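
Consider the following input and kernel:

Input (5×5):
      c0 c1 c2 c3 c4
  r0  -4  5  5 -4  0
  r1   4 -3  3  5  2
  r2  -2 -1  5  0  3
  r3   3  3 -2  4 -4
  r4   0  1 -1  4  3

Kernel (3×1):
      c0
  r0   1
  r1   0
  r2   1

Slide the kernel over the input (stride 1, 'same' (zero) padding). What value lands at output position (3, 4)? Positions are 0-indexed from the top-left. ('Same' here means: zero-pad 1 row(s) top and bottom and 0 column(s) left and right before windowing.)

The receptive field on the zero-padded input at this output position is [3 / -4 / 3]. Elementwise product with the kernel and sum: 3·1 + 3·1.

6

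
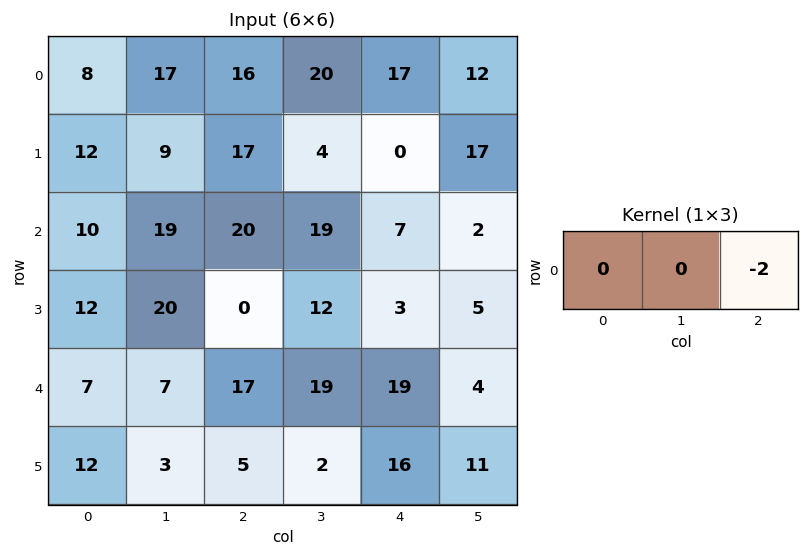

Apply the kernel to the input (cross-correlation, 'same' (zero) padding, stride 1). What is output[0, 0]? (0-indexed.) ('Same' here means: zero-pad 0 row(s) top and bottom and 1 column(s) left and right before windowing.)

The receptive field on the zero-padded input at this output position is [0 8 17]. Elementwise product with the kernel and sum: 17·-2.

-34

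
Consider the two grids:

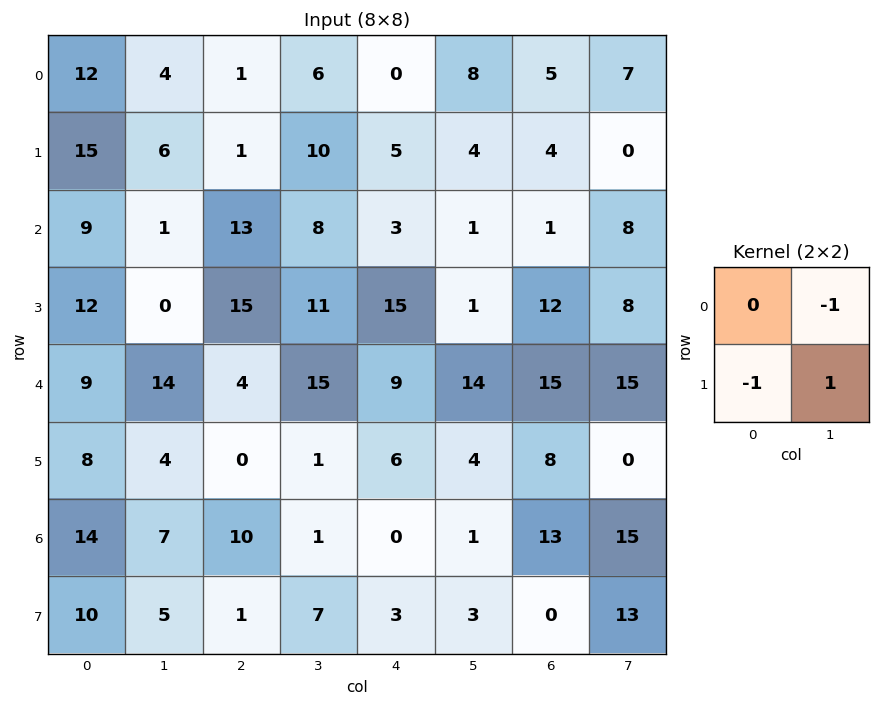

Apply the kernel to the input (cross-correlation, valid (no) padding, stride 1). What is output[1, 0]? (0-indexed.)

The receptive field on the input at this output position is [15 6 / 9 1]. Elementwise product with the kernel and sum: 6·-1 + 9·-1 + 1·1.

-14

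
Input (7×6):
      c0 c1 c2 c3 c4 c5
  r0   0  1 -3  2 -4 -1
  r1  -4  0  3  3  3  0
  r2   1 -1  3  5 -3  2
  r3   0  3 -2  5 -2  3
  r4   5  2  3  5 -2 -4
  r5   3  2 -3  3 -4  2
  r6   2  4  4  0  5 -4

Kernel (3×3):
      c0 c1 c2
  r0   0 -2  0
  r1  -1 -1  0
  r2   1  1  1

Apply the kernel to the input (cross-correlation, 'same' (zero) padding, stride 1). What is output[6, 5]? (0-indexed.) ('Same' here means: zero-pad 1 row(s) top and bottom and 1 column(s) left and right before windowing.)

-5

The receptive field on the zero-padded input at this output position is [-4 2 0 / 5 -4 0 / 0 0 0]. Elementwise product with the kernel and sum: 2·-2 + 5·-1 + -4·-1 + 0·1 + 0·1 + 0·1.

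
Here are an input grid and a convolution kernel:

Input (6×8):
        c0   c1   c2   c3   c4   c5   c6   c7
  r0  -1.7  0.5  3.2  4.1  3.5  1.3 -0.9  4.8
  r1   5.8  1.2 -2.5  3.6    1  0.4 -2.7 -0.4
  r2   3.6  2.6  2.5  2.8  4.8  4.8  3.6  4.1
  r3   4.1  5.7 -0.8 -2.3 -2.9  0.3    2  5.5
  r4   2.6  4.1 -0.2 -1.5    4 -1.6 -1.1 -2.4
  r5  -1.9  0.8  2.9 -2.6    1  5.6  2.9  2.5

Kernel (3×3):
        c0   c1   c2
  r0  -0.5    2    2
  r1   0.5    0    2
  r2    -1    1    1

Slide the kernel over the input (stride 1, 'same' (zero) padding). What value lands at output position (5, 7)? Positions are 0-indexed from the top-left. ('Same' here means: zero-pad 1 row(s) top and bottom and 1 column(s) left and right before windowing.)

The receptive field on the zero-padded input at this output position is [-1.1 -2.4 0 / 2.9 2.5 0 / 0 0 0]. Elementwise product with the kernel and sum: -1.1·-0.5 + -2.4·2 + 0·2 + 2.9·0.5 + 0·2 + 0·-1 + 0·1 + 0·1.

-2.8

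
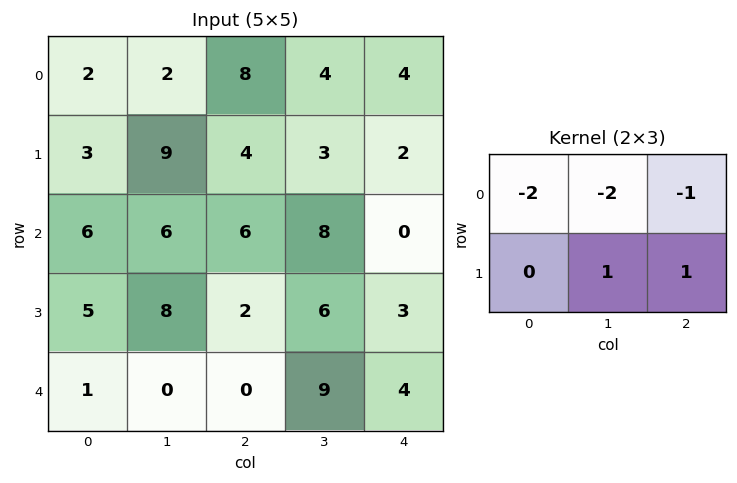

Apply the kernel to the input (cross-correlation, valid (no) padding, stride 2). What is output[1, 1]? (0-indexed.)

-19

The receptive field on the input at this output position is [6 8 0 / 2 6 3]. Elementwise product with the kernel and sum: 6·-2 + 8·-2 + 0·-1 + 6·1 + 3·1.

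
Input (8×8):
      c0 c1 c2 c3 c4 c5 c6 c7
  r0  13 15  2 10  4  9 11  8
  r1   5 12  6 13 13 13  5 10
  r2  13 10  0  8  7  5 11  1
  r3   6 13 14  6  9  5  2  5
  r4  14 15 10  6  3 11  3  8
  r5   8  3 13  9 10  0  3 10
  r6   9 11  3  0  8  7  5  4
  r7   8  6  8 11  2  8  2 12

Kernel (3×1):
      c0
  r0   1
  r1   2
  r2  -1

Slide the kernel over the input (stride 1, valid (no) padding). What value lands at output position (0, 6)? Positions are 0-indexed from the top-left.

10

The receptive field on the input at this output position is [11 / 5 / 11]. Elementwise product with the kernel and sum: 11·1 + 5·2 + 11·-1.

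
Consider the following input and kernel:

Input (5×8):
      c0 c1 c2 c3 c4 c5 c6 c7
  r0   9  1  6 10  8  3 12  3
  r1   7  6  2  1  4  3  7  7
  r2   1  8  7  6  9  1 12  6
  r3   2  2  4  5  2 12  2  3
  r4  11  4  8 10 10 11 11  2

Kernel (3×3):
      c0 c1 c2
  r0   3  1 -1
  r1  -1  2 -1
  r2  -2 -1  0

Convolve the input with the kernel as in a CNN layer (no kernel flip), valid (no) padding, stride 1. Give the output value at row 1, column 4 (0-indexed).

-27

The receptive field on the input at this output position is [4 3 7 / 9 1 12 / 2 12 2]. Elementwise product with the kernel and sum: 4·3 + 3·1 + 7·-1 + 9·-1 + 1·2 + 12·-1 + 2·-2 + 12·-1.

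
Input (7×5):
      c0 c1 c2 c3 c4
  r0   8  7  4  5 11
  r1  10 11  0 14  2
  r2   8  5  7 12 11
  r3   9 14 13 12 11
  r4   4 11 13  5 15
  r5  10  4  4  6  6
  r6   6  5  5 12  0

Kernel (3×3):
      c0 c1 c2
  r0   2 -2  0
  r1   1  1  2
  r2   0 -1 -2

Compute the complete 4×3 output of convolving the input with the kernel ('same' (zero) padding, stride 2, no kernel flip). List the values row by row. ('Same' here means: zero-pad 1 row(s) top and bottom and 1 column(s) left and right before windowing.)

Output[0,0]: The receptive field on the zero-padded input at this output position is [0 0 0 / 0 8 7 / 0 10 11]. Elementwise product with the kernel and sum: 0·2 + 0·-2 + 0·1 + 8·1 + 7·2 + 10·-1 + 11·-2.
Output[0,1]: The receptive field on the zero-padded input at this output position is [0 0 0 / 7 4 5 / 11 0 14]. Elementwise product with the kernel and sum: 0·2 + 0·-2 + 7·1 + 4·1 + 5·2 + 0·-1 + 14·-2.

-10 -7 14
-39 21 36
-10 20 16
-4 34 12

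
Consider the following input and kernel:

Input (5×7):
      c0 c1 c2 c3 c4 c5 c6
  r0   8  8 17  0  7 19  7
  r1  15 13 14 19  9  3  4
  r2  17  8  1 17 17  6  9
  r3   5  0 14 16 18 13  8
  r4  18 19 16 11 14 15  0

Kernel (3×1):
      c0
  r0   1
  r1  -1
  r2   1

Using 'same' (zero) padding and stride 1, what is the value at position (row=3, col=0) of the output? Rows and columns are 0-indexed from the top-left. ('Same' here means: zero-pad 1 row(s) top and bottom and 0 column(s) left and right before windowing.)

30

The receptive field on the zero-padded input at this output position is [17 / 5 / 18]. Elementwise product with the kernel and sum: 17·1 + 5·-1 + 18·1.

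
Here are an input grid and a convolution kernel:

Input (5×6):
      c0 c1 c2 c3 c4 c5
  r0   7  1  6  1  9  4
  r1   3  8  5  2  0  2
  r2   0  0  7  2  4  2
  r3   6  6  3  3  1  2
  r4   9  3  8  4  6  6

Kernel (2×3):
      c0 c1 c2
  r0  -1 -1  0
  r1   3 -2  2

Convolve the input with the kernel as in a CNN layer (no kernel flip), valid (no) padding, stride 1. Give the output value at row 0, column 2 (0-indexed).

The receptive field on the input at this output position is [6 1 9 / 5 2 0]. Elementwise product with the kernel and sum: 6·-1 + 1·-1 + 5·3 + 2·-2 + 0·2.

4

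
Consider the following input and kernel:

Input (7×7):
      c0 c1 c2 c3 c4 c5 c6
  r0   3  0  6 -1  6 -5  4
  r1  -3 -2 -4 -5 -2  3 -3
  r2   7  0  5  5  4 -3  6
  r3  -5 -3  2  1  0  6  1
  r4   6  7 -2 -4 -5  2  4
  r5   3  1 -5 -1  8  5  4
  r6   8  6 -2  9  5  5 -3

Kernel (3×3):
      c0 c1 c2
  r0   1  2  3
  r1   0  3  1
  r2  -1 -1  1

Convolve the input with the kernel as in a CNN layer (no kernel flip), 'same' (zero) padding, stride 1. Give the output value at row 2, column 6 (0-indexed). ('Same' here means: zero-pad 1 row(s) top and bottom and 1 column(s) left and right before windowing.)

8

The receptive field on the zero-padded input at this output position is [3 -3 0 / -3 6 0 / 6 1 0]. Elementwise product with the kernel and sum: 3·1 + -3·2 + 0·3 + 6·3 + 0·1 + 6·-1 + 1·-1 + 0·1.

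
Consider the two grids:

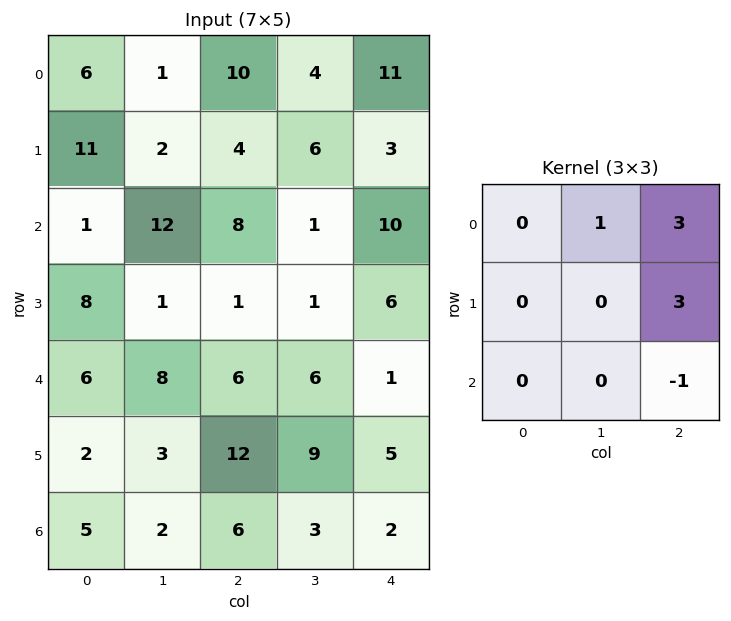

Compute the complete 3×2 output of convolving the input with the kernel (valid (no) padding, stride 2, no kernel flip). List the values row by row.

Output[0,0]: The receptive field on the input at this output position is [6 1 10 / 11 2 4 / 1 12 8]. Elementwise product with the kernel and sum: 1·1 + 10·3 + 4·3 + 8·-1.
Output[0,1]: The receptive field on the input at this output position is [10 4 11 / 4 6 3 / 8 1 10]. Elementwise product with the kernel and sum: 4·1 + 11·3 + 3·3 + 10·-1.

35 36
33 48
56 22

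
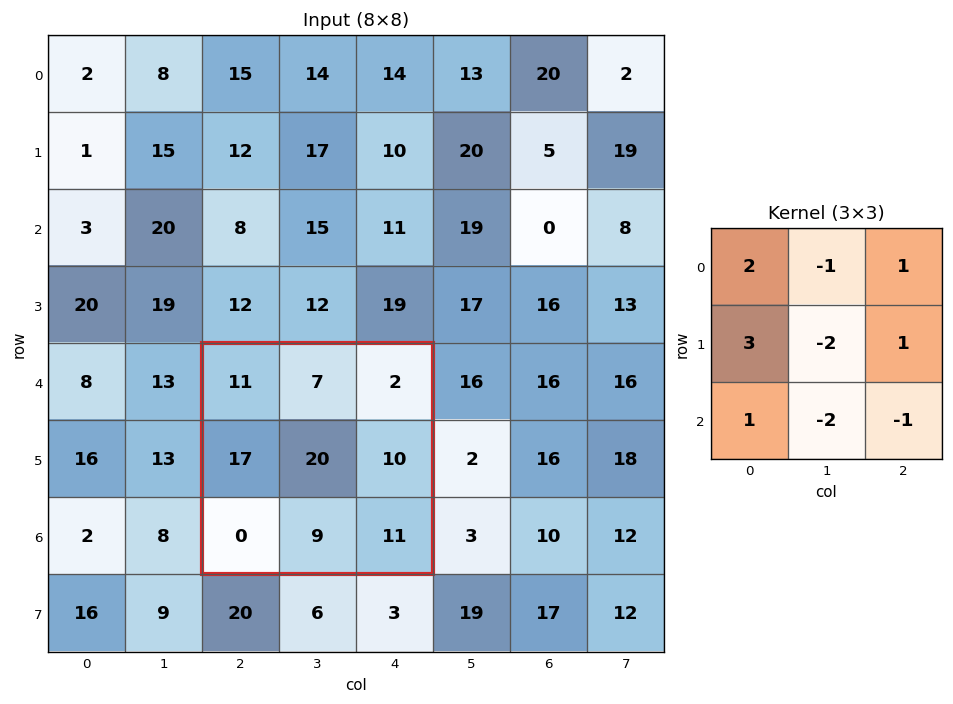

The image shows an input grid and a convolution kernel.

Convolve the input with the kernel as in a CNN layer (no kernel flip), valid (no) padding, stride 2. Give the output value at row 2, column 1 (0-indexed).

The receptive field on the input at this output position is [11 7 2 / 17 20 10 / 0 9 11]. Elementwise product with the kernel and sum: 11·2 + 7·-1 + 2·1 + 17·3 + 20·-2 + 10·1 + 0·1 + 9·-2 + 11·-1.

9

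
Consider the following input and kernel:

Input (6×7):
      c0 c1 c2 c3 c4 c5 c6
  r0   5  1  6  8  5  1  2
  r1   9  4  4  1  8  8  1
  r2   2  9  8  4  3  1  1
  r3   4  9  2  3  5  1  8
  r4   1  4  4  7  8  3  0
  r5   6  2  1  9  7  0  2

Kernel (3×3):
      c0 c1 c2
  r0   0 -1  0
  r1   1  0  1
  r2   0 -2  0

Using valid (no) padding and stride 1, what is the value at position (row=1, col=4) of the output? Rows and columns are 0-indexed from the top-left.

-6

The receptive field on the input at this output position is [8 8 1 / 3 1 1 / 5 1 8]. Elementwise product with the kernel and sum: 8·-1 + 3·1 + 1·1 + 1·-2.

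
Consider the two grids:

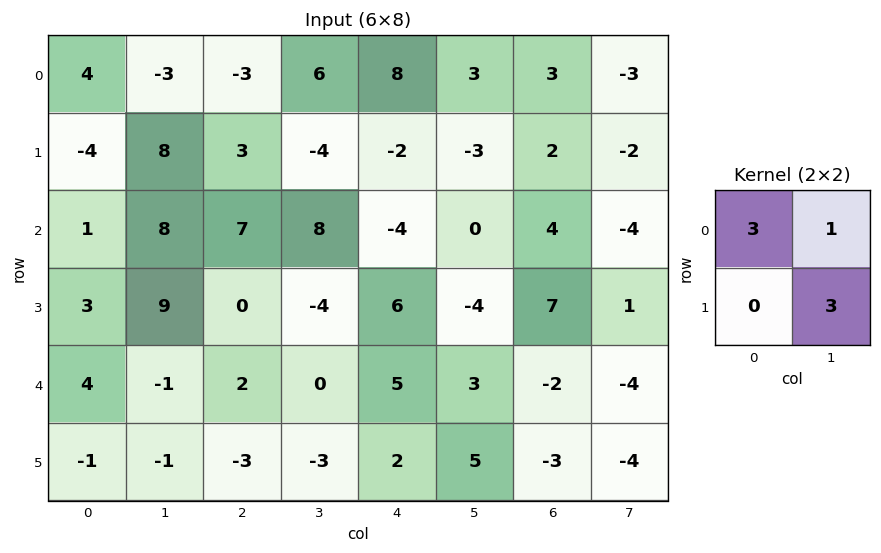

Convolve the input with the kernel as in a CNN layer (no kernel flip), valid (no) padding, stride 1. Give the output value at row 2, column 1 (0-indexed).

The receptive field on the input at this output position is [8 7 / 9 0]. Elementwise product with the kernel and sum: 8·3 + 7·1 + 0·3.

31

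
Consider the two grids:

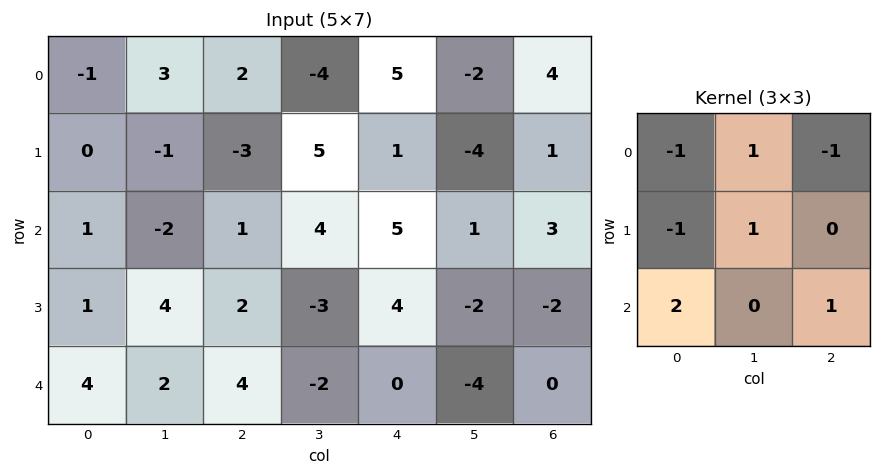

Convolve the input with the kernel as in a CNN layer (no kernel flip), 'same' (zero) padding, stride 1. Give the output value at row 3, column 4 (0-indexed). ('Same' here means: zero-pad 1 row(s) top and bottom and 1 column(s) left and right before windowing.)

-1

The receptive field on the zero-padded input at this output position is [4 5 1 / -3 4 -2 / -2 0 -4]. Elementwise product with the kernel and sum: 4·-1 + 5·1 + 1·-1 + -3·-1 + 4·1 + -2·2 + -4·1.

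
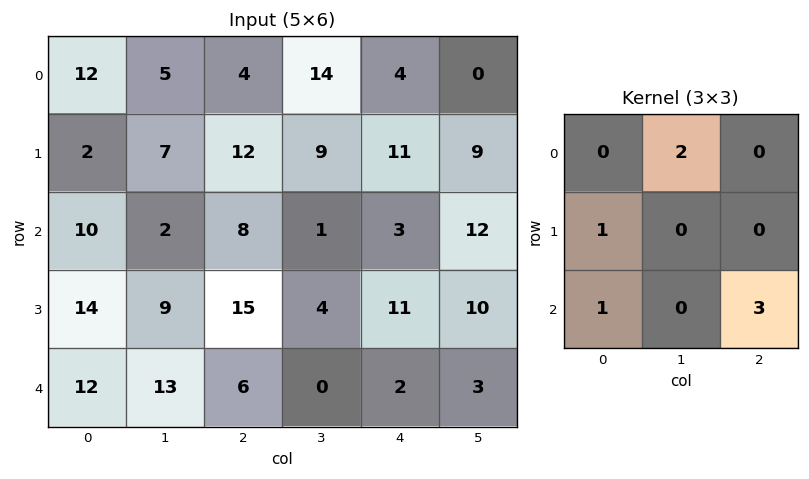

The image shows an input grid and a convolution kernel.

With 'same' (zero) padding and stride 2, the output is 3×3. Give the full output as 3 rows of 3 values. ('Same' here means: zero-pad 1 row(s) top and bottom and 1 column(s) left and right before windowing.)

21 39 50
31 47 57
28 43 22

Output[0,0]: The receptive field on the zero-padded input at this output position is [0 0 0 / 0 12 5 / 0 2 7]. Elementwise product with the kernel and sum: 0·2 + 0·1 + 0·1 + 7·3.
Output[0,1]: The receptive field on the zero-padded input at this output position is [0 0 0 / 5 4 14 / 7 12 9]. Elementwise product with the kernel and sum: 0·2 + 5·1 + 7·1 + 9·3.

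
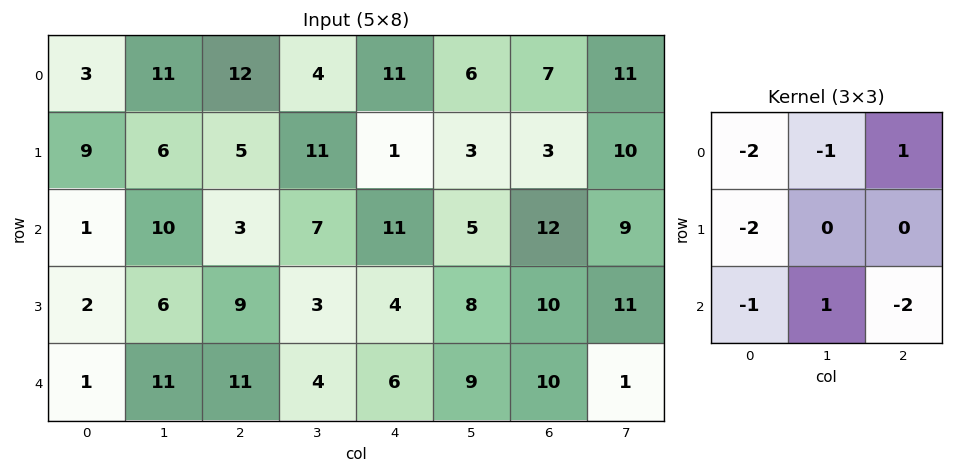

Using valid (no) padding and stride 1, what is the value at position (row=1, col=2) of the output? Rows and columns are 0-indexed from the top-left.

The receptive field on the input at this output position is [5 11 1 / 3 7 11 / 9 3 4]. Elementwise product with the kernel and sum: 5·-2 + 11·-1 + 1·1 + 3·-2 + 9·-1 + 3·1 + 4·-2.

-40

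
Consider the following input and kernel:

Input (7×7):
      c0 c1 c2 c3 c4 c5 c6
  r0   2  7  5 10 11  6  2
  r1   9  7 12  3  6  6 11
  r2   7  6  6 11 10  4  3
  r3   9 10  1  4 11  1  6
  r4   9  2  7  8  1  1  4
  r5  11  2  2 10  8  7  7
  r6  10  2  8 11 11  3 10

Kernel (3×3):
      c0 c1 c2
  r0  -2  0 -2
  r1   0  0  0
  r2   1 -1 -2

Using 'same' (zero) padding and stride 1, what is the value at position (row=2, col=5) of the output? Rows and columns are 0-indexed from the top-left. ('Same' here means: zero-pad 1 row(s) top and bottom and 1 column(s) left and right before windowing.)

-36

The receptive field on the zero-padded input at this output position is [6 6 11 / 10 4 3 / 11 1 6]. Elementwise product with the kernel and sum: 6·-2 + 11·-2 + 11·1 + 1·-1 + 6·-2.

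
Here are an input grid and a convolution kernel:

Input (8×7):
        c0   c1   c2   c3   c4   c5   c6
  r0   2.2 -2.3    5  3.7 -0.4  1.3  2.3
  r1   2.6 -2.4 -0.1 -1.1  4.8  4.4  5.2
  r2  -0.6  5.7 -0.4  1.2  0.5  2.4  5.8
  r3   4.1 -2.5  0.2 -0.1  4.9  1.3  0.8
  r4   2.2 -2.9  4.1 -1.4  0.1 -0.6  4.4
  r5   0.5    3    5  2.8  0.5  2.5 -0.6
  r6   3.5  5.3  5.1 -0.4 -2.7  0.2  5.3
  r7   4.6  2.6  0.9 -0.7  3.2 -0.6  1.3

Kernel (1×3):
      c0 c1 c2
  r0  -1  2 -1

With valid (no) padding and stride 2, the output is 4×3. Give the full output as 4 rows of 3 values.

-11.8 2.8 0.7
12.4 2.3 -1.5
-12.1 -7 -5.7
2 -3.2 -2.2

Output[0,0]: The receptive field on the input at this output position is [2.2 -2.3 5]. Elementwise product with the kernel and sum: 2.2·-1 + -2.3·2 + 5·-1.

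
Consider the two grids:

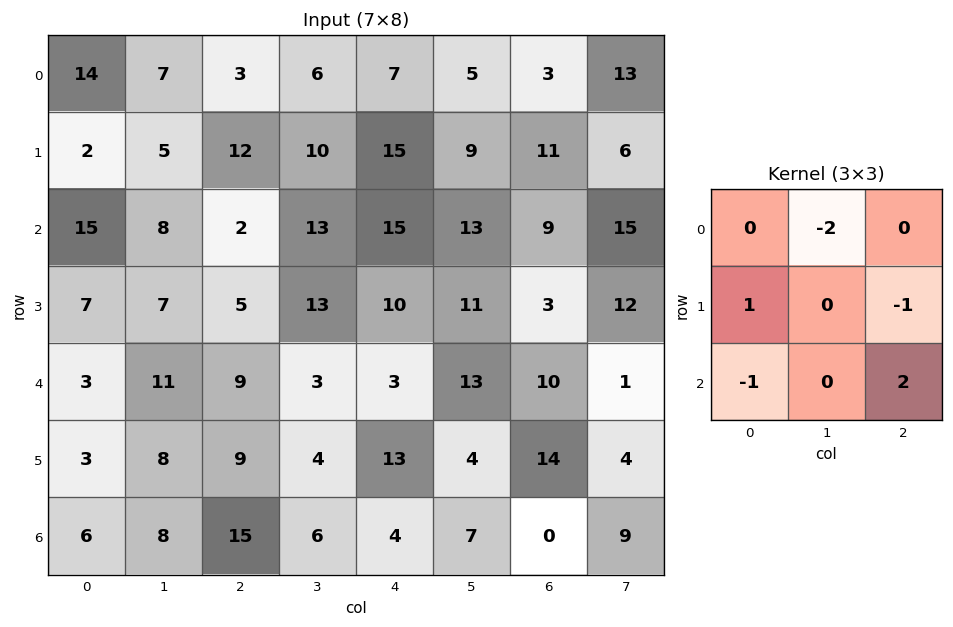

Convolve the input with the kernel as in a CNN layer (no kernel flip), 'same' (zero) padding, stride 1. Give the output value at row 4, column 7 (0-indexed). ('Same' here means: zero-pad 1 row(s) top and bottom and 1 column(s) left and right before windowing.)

-28

The receptive field on the zero-padded input at this output position is [3 12 0 / 10 1 0 / 14 4 0]. Elementwise product with the kernel and sum: 12·-2 + 10·1 + 0·-1 + 14·-1 + 0·2.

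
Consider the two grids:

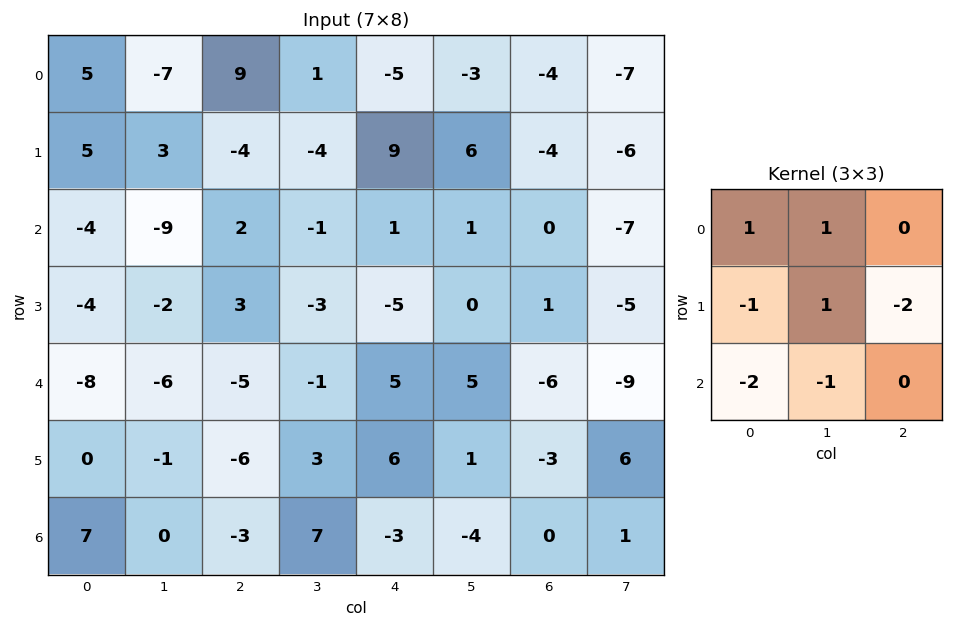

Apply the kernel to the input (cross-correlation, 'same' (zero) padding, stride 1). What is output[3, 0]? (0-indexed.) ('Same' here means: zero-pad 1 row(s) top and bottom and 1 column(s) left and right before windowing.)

The receptive field on the zero-padded input at this output position is [0 -4 -9 / 0 -4 -2 / 0 -8 -6]. Elementwise product with the kernel and sum: 0·1 + -4·1 + 0·-1 + -4·1 + -2·-2 + 0·-2 + -8·-1.

4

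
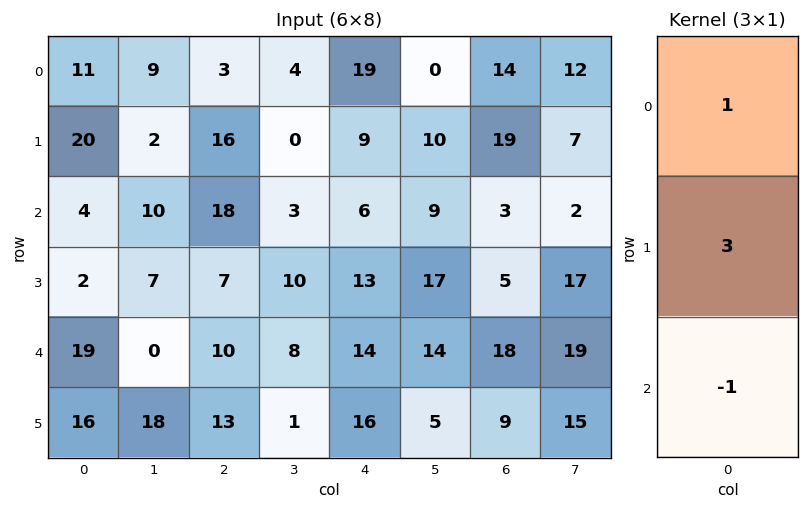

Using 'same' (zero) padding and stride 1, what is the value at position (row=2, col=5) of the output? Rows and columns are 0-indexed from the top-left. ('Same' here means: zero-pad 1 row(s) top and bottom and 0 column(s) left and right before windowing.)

The receptive field on the zero-padded input at this output position is [10 / 9 / 17]. Elementwise product with the kernel and sum: 10·1 + 9·3 + 17·-1.

20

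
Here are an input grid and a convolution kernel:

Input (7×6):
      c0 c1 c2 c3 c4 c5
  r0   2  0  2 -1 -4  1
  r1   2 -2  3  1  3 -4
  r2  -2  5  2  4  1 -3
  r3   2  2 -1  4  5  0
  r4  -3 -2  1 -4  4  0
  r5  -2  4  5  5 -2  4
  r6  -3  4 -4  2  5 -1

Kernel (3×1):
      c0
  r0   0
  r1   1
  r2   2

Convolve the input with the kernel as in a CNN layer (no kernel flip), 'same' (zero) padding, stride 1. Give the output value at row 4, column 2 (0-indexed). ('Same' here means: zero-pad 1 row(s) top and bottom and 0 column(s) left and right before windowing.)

11

The receptive field on the zero-padded input at this output position is [-1 / 1 / 5]. Elementwise product with the kernel and sum: 1·1 + 5·2.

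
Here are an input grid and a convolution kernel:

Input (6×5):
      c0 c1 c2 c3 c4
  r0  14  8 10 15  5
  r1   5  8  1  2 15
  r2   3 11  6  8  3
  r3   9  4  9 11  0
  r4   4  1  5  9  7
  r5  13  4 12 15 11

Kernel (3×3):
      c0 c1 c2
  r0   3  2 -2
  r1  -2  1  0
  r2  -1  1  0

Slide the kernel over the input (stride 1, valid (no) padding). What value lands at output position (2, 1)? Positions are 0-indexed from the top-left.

34

The receptive field on the input at this output position is [11 6 8 / 4 9 11 / 1 5 9]. Elementwise product with the kernel and sum: 11·3 + 6·2 + 8·-2 + 4·-2 + 9·1 + 1·-1 + 5·1.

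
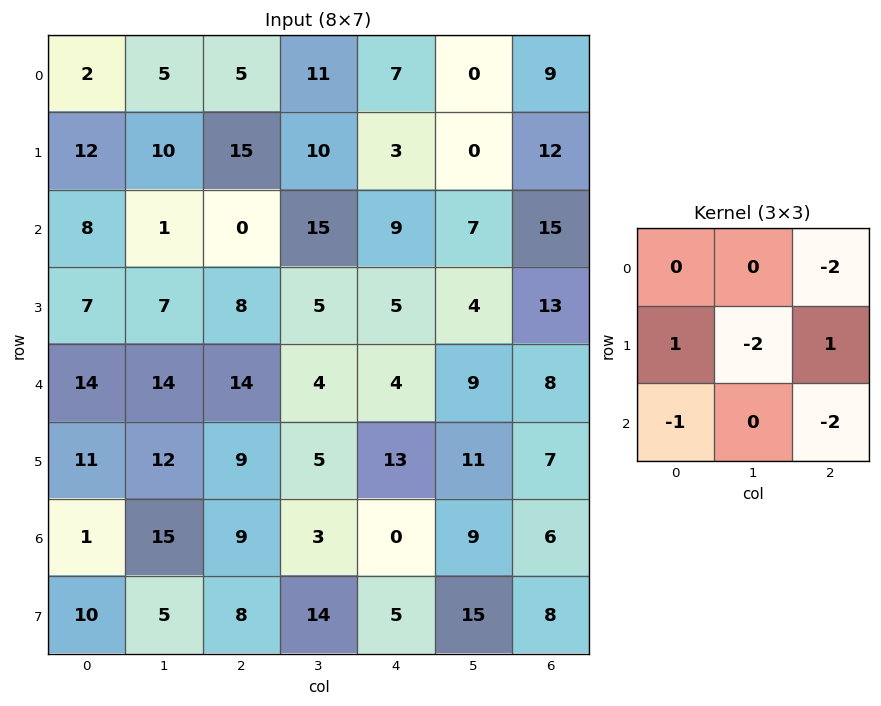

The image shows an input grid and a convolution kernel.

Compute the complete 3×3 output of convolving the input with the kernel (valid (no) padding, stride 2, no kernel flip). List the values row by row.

Output[0,0]: The receptive field on the input at this output position is [2 5 5 / 12 10 15 / 8 1 0]. Elementwise product with the kernel and sum: 5·-2 + 12·1 + 10·-2 + 15·1 + 8·-1 + 0·-2.

-11 -34 -42
-41 -37 -40
-51 -5 -30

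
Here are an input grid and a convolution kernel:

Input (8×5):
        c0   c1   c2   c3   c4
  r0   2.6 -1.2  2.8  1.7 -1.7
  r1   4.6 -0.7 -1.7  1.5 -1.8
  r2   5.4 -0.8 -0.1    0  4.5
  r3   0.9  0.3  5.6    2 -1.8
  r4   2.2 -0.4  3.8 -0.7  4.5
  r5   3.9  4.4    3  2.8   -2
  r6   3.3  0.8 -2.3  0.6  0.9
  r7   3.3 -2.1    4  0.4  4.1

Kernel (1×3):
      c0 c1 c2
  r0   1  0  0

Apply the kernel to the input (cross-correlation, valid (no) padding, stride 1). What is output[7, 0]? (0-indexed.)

The receptive field on the input at this output position is [3.3 -2.1 4]. Elementwise product with the kernel and sum: 3.3·1.

3.3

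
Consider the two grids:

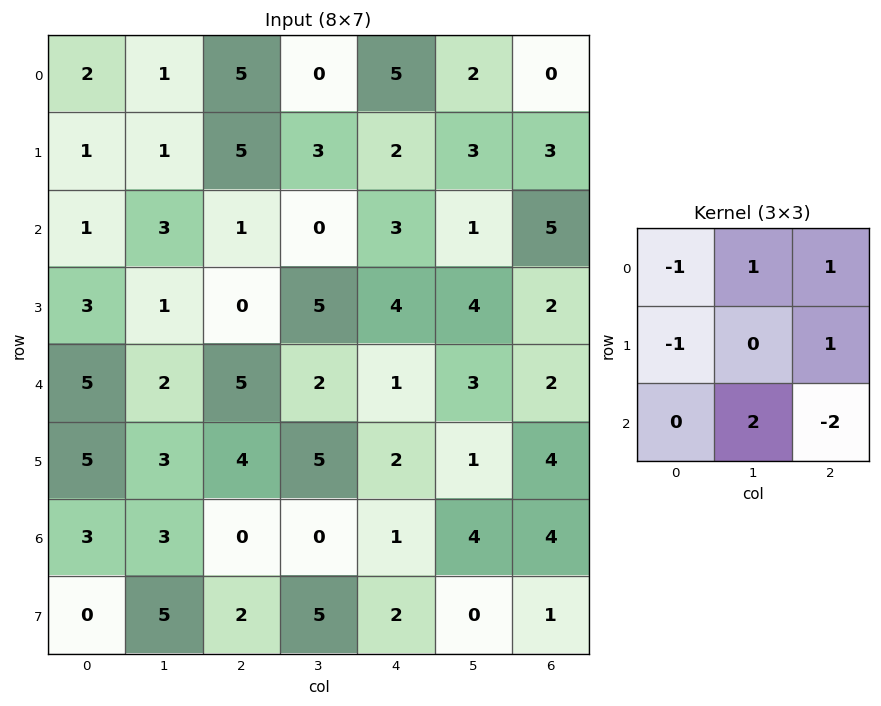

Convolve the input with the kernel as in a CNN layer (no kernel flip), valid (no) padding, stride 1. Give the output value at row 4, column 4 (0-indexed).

The receptive field on the input at this output position is [1 3 2 / 2 1 4 / 1 4 4]. Elementwise product with the kernel and sum: 1·-1 + 3·1 + 2·1 + 2·-1 + 4·1 + 4·2 + 4·-2.

6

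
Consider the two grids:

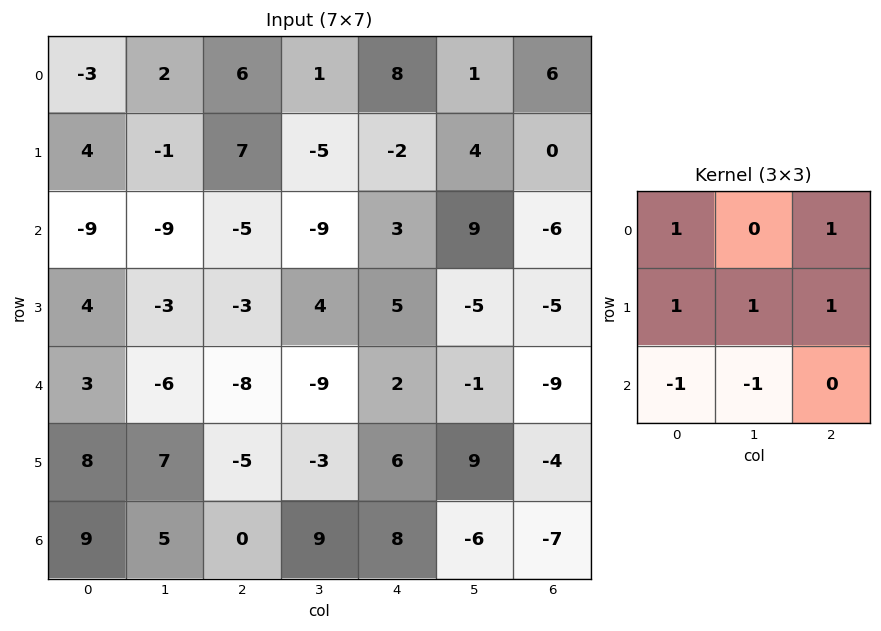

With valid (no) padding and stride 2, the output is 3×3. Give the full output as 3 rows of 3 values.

Output[0,0]: The receptive field on the input at this output position is [-3 2 6 / 4 -1 7 / -9 -9 -5]. Elementwise product with the kernel and sum: -3·1 + 6·1 + 4·1 + -1·1 + 7·1 + -9·-1 + -9·-1.
Output[0,1]: The receptive field on the input at this output position is [6 1 8 / 7 -5 -2 / -5 -9 3]. Elementwise product with the kernel and sum: 6·1 + 8·1 + 7·1 + -5·1 + -2·1 + -5·-1 + -9·-1.

31 28 4
-13 21 -9
-9 -17 2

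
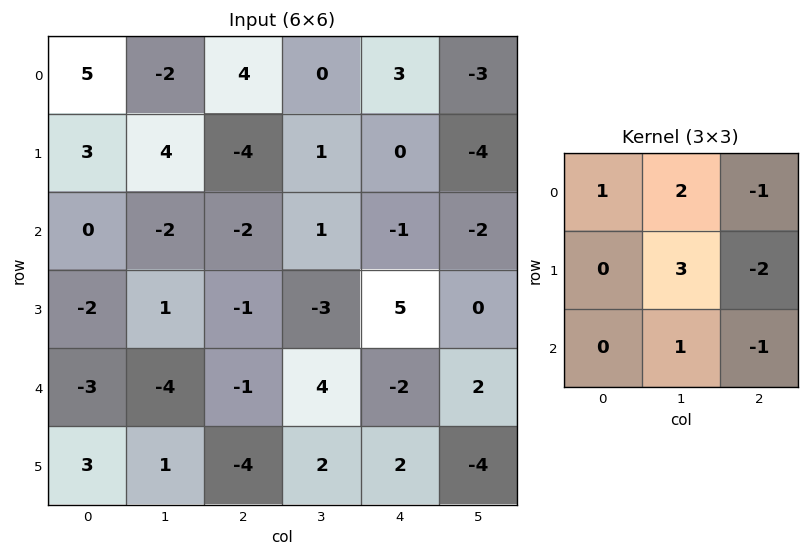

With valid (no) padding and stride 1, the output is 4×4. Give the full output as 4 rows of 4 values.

Output[0,0]: The receptive field on the input at this output position is [5 -2 4 / 3 4 -4 / 0 -2 -2]. Elementwise product with the kernel and sum: 5·1 + -2·2 + 4·-1 + 4·3 + -4·-2 + -2·1 + -2·-1.

17 -11 6 18
15 -11 -5 11
0 -9 -12 12
-4 -15 4 3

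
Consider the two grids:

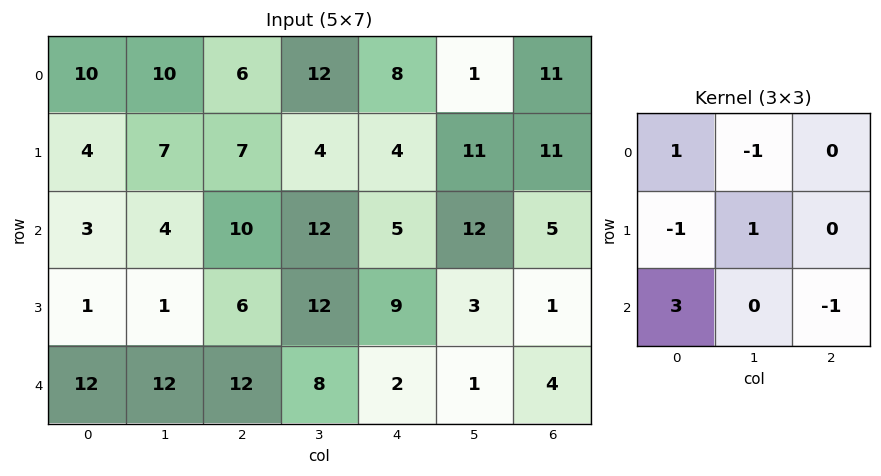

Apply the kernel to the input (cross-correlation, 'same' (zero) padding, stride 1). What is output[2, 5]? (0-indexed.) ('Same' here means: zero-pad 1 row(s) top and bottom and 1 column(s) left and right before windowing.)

The receptive field on the zero-padded input at this output position is [4 11 11 / 5 12 5 / 9 3 1]. Elementwise product with the kernel and sum: 4·1 + 11·-1 + 5·-1 + 12·1 + 9·3 + 1·-1.

26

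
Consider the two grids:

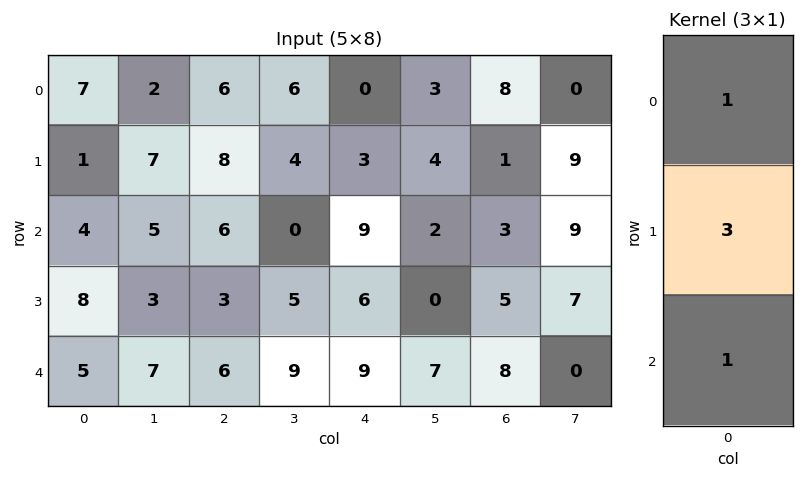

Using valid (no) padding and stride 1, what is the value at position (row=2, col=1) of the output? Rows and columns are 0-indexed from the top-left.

21

The receptive field on the input at this output position is [5 / 3 / 7]. Elementwise product with the kernel and sum: 5·1 + 3·3 + 7·1.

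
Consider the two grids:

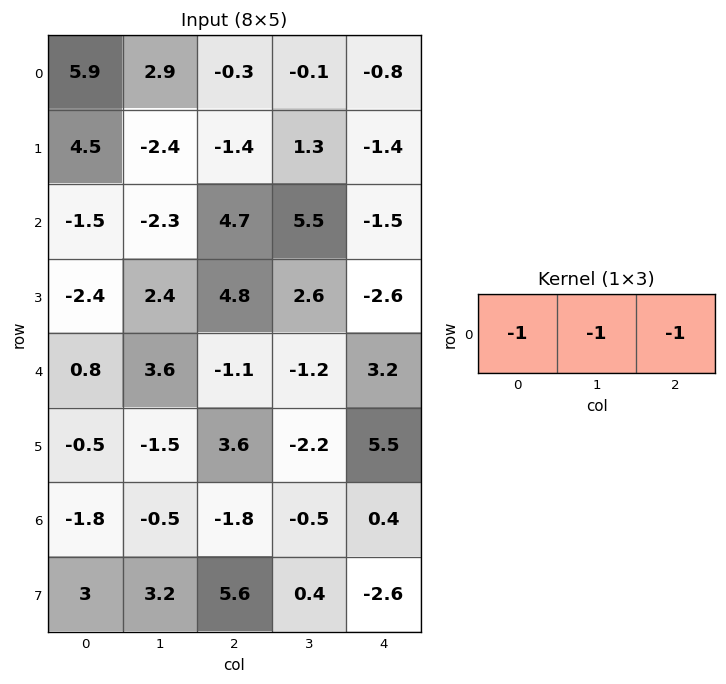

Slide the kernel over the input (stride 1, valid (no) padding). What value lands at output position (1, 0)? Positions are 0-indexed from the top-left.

-0.7

The receptive field on the input at this output position is [4.5 -2.4 -1.4]. Elementwise product with the kernel and sum: 4.5·-1 + -2.4·-1 + -1.4·-1.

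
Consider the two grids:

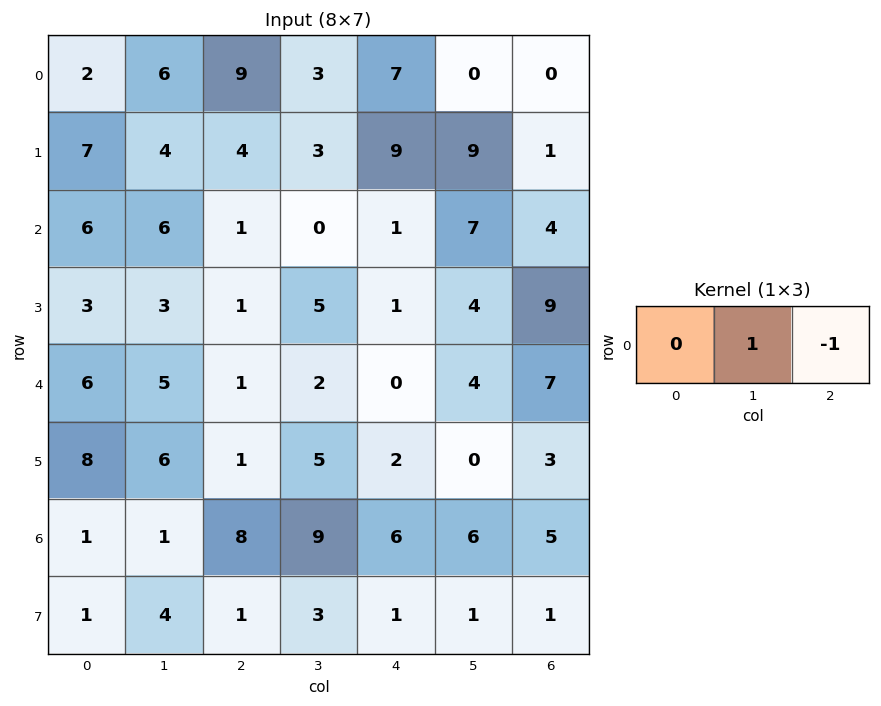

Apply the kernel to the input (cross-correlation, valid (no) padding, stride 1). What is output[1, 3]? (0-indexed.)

The receptive field on the input at this output position is [3 9 9]. Elementwise product with the kernel and sum: 9·1 + 9·-1.

0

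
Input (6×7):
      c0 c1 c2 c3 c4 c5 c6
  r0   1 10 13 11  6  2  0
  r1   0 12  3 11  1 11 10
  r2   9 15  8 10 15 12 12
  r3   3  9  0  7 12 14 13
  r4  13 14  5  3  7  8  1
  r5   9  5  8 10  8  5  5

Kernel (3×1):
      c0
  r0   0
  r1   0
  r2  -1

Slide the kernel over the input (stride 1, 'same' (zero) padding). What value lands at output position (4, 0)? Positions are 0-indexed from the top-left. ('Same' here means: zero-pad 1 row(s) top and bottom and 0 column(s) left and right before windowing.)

The receptive field on the zero-padded input at this output position is [3 / 13 / 9]. Elementwise product with the kernel and sum: 9·-1.

-9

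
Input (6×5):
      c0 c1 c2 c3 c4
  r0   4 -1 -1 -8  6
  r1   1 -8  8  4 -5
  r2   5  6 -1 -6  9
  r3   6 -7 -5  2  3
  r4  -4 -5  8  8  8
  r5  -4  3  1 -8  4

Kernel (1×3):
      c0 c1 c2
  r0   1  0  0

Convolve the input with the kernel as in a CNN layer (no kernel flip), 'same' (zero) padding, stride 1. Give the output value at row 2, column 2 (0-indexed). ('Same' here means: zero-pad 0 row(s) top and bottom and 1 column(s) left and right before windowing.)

6

The receptive field on the zero-padded input at this output position is [6 -1 -6]. Elementwise product with the kernel and sum: 6·1.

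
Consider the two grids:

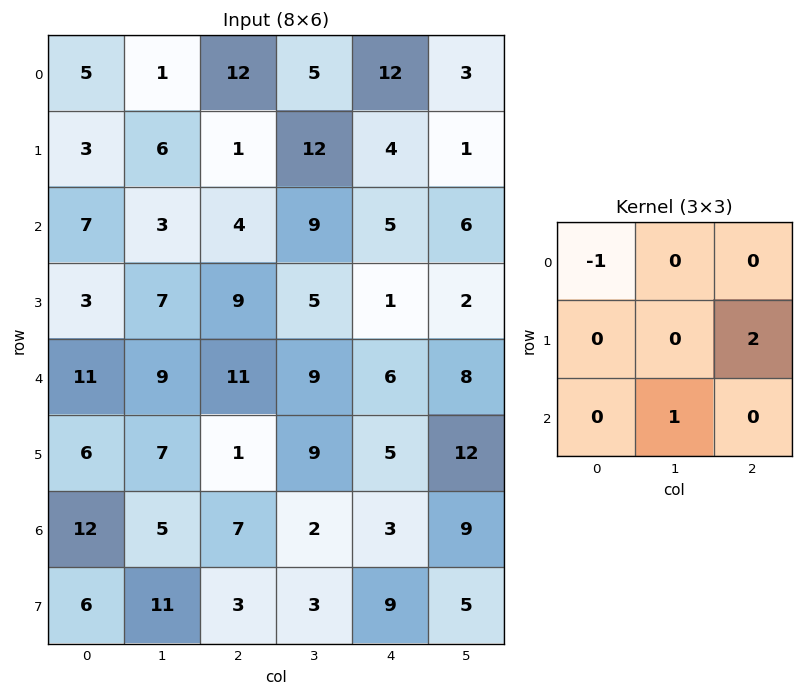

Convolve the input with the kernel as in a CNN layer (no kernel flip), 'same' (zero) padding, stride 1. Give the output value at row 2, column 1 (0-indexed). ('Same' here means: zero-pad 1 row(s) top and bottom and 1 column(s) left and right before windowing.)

The receptive field on the zero-padded input at this output position is [3 6 1 / 7 3 4 / 3 7 9]. Elementwise product with the kernel and sum: 3·-1 + 4·2 + 7·1.

12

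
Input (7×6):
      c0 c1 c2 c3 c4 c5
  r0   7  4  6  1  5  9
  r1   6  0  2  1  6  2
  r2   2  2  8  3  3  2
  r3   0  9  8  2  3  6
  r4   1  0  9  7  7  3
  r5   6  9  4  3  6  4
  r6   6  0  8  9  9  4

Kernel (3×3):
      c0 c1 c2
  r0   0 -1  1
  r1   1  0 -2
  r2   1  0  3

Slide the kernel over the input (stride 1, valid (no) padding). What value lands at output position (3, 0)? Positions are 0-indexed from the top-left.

0

The receptive field on the input at this output position is [0 9 8 / 1 0 9 / 6 9 4]. Elementwise product with the kernel and sum: 9·-1 + 8·1 + 1·1 + 9·-2 + 6·1 + 4·3.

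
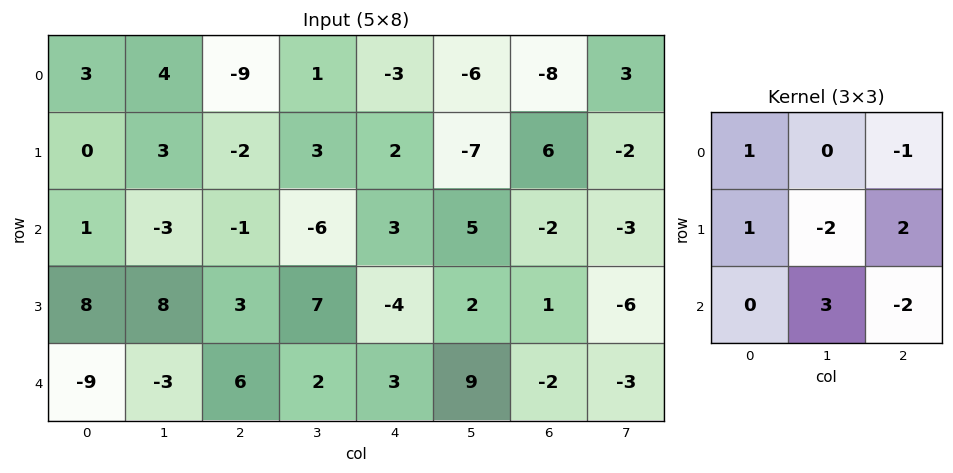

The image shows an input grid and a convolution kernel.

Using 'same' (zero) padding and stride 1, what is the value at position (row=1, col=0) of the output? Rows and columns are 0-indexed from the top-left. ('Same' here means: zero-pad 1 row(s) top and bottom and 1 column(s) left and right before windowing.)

The receptive field on the zero-padded input at this output position is [0 3 4 / 0 0 3 / 0 1 -3]. Elementwise product with the kernel and sum: 0·1 + 4·-1 + 0·1 + 0·-2 + 3·2 + 1·3 + -3·-2.

11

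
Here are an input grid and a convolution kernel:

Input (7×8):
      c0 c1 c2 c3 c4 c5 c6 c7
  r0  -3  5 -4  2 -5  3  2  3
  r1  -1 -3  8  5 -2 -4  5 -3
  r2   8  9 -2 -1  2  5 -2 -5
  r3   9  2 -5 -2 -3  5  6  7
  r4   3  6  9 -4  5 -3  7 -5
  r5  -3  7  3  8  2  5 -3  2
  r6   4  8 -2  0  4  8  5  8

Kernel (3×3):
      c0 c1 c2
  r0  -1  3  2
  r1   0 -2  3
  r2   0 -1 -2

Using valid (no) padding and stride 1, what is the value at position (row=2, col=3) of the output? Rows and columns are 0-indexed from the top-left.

The receptive field on the input at this output position is [-1 2 5 / -2 -3 5 / -4 5 -3]. Elementwise product with the kernel and sum: -1·-1 + 2·3 + 5·2 + -3·-2 + 5·3 + 5·-1 + -3·-2.

39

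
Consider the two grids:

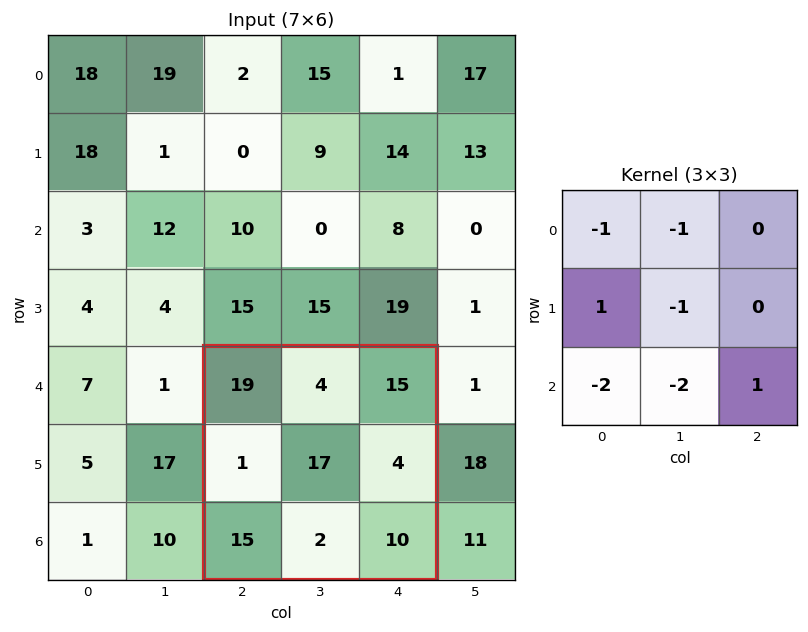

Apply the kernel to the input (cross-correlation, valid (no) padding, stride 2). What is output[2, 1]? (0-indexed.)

The receptive field on the input at this output position is [19 4 15 / 1 17 4 / 15 2 10]. Elementwise product with the kernel and sum: 19·-1 + 4·-1 + 1·1 + 17·-1 + 15·-2 + 2·-2 + 10·1.

-63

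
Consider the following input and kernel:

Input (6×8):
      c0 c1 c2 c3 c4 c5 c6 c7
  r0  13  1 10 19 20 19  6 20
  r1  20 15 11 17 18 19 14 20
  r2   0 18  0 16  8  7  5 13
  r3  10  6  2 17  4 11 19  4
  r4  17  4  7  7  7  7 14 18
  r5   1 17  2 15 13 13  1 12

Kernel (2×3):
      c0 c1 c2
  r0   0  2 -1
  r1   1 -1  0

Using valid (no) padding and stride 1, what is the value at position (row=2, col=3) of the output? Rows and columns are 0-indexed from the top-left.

The receptive field on the input at this output position is [16 8 7 / 17 4 11]. Elementwise product with the kernel and sum: 8·2 + 7·-1 + 17·1 + 4·-1.

22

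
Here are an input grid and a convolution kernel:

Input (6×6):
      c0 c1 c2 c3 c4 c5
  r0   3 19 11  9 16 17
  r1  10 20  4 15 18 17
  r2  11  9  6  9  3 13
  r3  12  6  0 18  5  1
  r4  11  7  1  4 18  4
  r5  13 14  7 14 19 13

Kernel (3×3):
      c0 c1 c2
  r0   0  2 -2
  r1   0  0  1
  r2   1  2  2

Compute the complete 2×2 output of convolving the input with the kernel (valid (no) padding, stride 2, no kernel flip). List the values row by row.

61 34
33 62

Output[0,0]: The receptive field on the input at this output position is [3 19 11 / 10 20 4 / 11 9 6]. Elementwise product with the kernel and sum: 19·2 + 11·-2 + 4·1 + 11·1 + 9·2 + 6·2.
Output[0,1]: The receptive field on the input at this output position is [11 9 16 / 4 15 18 / 6 9 3]. Elementwise product with the kernel and sum: 9·2 + 16·-2 + 18·1 + 6·1 + 9·2 + 3·2.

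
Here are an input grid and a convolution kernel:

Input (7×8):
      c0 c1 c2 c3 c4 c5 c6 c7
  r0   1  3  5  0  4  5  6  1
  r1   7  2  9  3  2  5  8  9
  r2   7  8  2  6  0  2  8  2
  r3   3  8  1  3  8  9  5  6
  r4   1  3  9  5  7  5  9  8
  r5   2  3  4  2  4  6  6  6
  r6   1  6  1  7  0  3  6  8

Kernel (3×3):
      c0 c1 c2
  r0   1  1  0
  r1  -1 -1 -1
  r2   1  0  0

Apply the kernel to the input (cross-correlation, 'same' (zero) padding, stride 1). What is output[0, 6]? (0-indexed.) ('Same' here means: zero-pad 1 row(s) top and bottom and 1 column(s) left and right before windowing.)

-7

The receptive field on the zero-padded input at this output position is [0 0 0 / 5 6 1 / 5 8 9]. Elementwise product with the kernel and sum: 0·1 + 0·1 + 5·-1 + 6·-1 + 1·-1 + 5·1.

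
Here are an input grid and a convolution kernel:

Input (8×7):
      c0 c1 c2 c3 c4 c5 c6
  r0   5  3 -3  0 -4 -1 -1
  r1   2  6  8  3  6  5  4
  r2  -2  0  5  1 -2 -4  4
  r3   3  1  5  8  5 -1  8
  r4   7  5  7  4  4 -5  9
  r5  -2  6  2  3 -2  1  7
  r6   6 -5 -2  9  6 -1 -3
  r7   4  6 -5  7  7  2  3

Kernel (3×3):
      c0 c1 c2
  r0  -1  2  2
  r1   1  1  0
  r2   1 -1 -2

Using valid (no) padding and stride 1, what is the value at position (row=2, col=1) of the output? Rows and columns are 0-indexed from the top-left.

The receptive field on the input at this output position is [0 5 1 / 1 5 8 / 5 7 4]. Elementwise product with the kernel and sum: 0·-1 + 5·2 + 1·2 + 1·1 + 5·1 + 5·1 + 7·-1 + 4·-2.

8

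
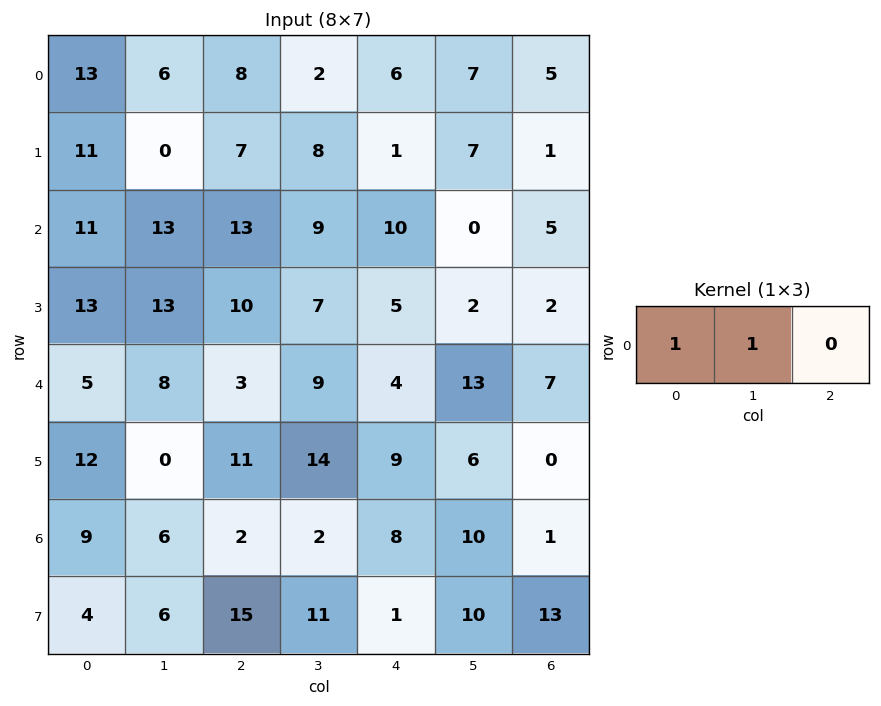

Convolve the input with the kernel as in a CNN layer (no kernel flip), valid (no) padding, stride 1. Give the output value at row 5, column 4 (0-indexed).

15

The receptive field on the input at this output position is [9 6 0]. Elementwise product with the kernel and sum: 9·1 + 6·1.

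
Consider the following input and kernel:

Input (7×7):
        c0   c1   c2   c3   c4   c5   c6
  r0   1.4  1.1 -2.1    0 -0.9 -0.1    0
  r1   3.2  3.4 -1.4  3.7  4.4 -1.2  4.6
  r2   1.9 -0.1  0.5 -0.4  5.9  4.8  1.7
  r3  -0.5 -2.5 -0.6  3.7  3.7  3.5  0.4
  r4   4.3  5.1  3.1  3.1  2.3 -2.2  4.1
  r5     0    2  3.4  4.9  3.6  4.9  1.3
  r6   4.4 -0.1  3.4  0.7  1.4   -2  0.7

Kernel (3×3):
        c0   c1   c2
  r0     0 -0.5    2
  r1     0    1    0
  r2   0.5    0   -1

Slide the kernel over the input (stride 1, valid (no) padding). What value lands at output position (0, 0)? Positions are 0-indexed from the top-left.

-0.9

The receptive field on the input at this output position is [1.4 1.1 -2.1 / 3.2 3.4 -1.4 / 1.9 -0.1 0.5]. Elementwise product with the kernel and sum: 1.1·-0.5 + -2.1·2 + 3.4·1 + 1.9·0.5 + 0.5·-1.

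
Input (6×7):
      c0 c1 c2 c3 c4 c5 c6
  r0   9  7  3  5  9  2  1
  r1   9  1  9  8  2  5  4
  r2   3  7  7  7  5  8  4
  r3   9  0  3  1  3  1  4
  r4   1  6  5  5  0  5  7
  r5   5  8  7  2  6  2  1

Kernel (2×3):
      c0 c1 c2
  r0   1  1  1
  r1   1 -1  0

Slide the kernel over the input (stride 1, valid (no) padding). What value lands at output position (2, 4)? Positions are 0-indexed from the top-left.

The receptive field on the input at this output position is [5 8 4 / 3 1 4]. Elementwise product with the kernel and sum: 5·1 + 8·1 + 4·1 + 3·1 + 1·-1.

19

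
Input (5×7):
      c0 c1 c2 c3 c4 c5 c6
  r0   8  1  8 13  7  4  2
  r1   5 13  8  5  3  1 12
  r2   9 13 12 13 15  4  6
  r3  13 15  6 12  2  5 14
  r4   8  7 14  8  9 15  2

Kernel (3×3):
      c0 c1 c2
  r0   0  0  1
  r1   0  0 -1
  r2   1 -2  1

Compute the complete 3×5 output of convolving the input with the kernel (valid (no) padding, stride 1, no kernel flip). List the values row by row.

-5 10 5 -10 3
-15 7 -28 10 12
14 -12 20 4 -27

Output[0,0]: The receptive field on the input at this output position is [8 1 8 / 5 13 8 / 9 13 12]. Elementwise product with the kernel and sum: 8·1 + 8·-1 + 9·1 + 13·-2 + 12·1.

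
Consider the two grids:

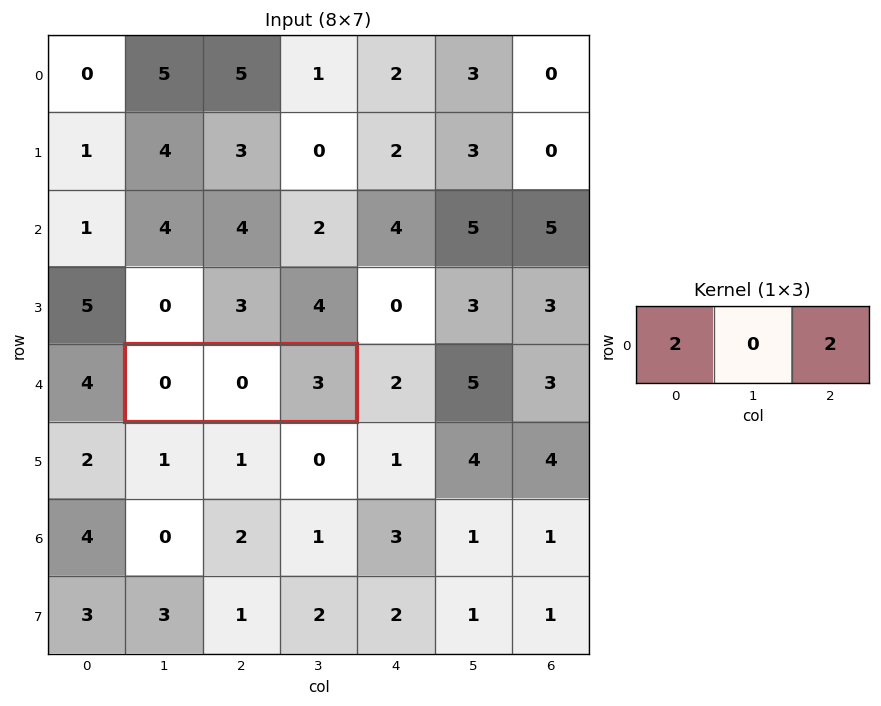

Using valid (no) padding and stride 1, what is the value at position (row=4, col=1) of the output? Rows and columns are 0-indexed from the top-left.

The receptive field on the input at this output position is [0 0 3]. Elementwise product with the kernel and sum: 0·2 + 3·2.

6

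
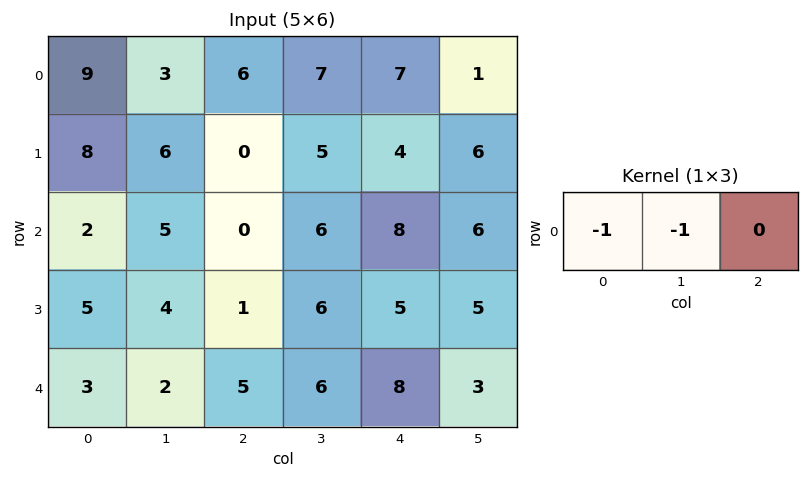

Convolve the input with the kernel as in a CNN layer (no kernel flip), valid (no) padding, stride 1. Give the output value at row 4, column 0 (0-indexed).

The receptive field on the input at this output position is [3 2 5]. Elementwise product with the kernel and sum: 3·-1 + 2·-1.

-5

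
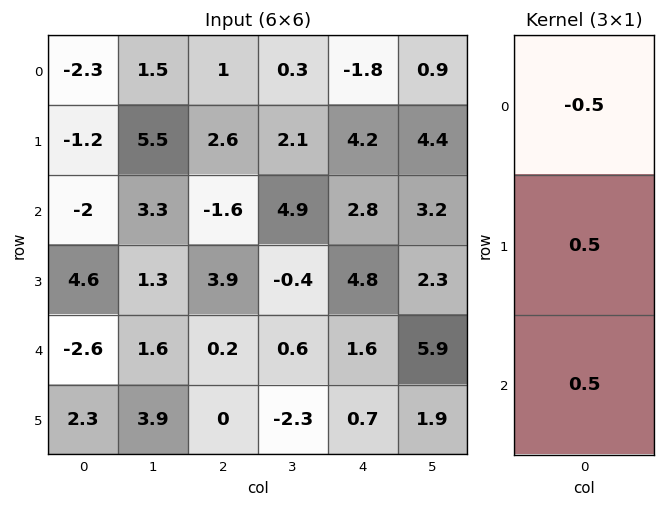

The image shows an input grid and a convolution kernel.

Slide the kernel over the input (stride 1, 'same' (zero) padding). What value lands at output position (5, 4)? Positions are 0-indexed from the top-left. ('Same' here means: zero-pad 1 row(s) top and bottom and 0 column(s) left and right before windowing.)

The receptive field on the zero-padded input at this output position is [1.6 / 0.7 / 0]. Elementwise product with the kernel and sum: 1.6·-0.5 + 0.7·0.5 + 0·0.5.

-0.45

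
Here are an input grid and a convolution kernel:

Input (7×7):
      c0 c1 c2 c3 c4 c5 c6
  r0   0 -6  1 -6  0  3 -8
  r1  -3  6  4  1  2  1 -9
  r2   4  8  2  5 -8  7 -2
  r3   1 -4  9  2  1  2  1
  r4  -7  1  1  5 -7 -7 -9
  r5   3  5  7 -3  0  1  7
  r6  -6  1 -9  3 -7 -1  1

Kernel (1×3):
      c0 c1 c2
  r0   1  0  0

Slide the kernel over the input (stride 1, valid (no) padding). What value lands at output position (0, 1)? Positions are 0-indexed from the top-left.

The receptive field on the input at this output position is [-6 1 -6]. Elementwise product with the kernel and sum: -6·1.

-6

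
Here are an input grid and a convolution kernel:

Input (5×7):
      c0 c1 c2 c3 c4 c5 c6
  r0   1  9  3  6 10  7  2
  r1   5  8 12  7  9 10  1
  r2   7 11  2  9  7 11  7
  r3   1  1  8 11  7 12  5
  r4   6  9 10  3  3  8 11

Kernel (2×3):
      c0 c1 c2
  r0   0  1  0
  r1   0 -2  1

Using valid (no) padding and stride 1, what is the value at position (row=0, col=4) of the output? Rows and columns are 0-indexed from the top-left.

The receptive field on the input at this output position is [10 7 2 / 9 10 1]. Elementwise product with the kernel and sum: 7·1 + 10·-2 + 1·1.

-12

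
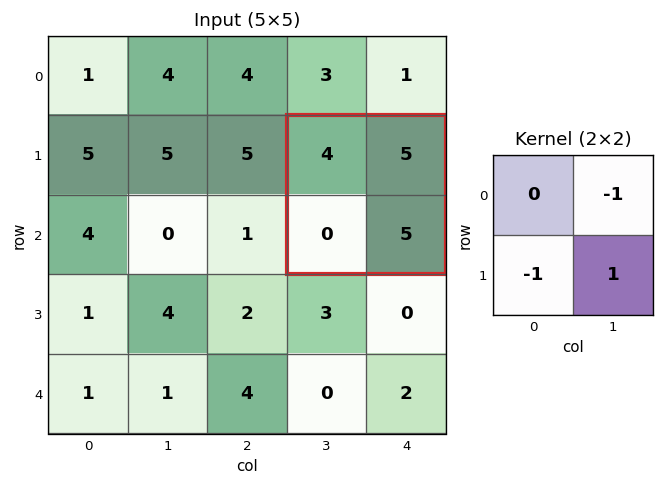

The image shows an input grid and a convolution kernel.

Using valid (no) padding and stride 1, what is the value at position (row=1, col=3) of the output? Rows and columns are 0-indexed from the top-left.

0

The receptive field on the input at this output position is [4 5 / 0 5]. Elementwise product with the kernel and sum: 5·-1 + 0·-1 + 5·1.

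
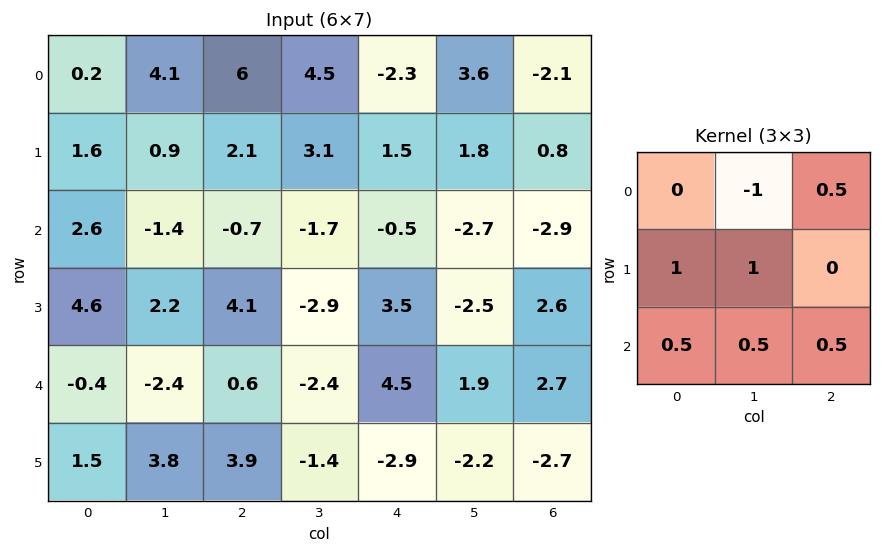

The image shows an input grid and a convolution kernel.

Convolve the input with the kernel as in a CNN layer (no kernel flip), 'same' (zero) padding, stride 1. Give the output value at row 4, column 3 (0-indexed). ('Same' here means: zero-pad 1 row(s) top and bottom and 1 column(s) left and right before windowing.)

The receptive field on the zero-padded input at this output position is [4.1 -2.9 3.5 / 0.6 -2.4 4.5 / 3.9 -1.4 -2.9]. Elementwise product with the kernel and sum: -2.9·-1 + 3.5·0.5 + 0.6·1 + -2.4·1 + 3.9·0.5 + -1.4·0.5 + -2.9·0.5.

2.65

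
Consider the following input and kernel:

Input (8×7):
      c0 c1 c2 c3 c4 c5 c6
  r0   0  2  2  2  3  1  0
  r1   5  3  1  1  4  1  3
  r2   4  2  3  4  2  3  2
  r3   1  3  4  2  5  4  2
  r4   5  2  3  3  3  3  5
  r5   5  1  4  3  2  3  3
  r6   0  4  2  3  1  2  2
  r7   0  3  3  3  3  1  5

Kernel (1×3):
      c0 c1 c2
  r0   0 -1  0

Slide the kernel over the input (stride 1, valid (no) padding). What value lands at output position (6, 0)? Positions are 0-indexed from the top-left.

The receptive field on the input at this output position is [0 4 2]. Elementwise product with the kernel and sum: 4·-1.

-4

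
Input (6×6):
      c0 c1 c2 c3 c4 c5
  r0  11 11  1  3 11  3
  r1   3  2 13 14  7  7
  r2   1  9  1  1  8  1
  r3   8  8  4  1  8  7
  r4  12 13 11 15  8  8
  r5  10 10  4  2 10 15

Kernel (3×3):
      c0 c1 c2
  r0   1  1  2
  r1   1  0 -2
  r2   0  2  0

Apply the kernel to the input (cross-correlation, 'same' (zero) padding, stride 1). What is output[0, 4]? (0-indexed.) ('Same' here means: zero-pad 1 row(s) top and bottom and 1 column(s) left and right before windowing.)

11

The receptive field on the zero-padded input at this output position is [0 0 0 / 3 11 3 / 14 7 7]. Elementwise product with the kernel and sum: 0·1 + 0·1 + 0·2 + 3·1 + 3·-2 + 7·2.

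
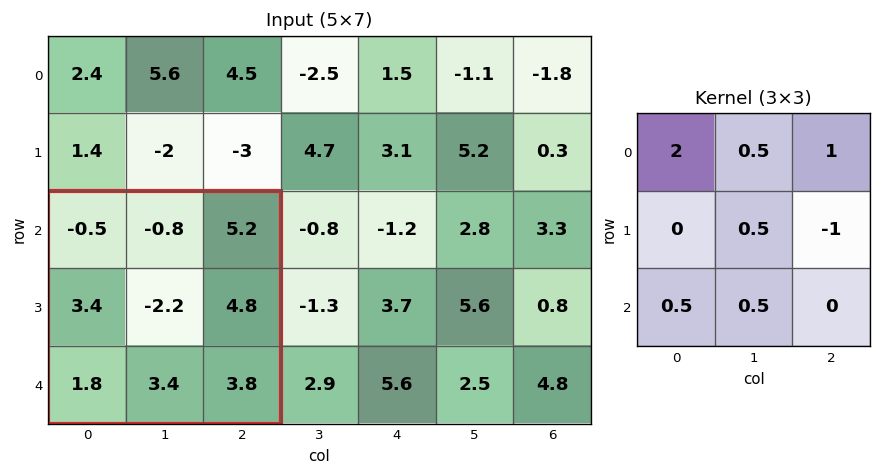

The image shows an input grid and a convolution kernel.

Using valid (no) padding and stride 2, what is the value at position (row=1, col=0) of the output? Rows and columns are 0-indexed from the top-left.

The receptive field on the input at this output position is [-0.5 -0.8 5.2 / 3.4 -2.2 4.8 / 1.8 3.4 3.8]. Elementwise product with the kernel and sum: -0.5·2 + -0.8·0.5 + 5.2·1 + -2.2·0.5 + 4.8·-1 + 1.8·0.5 + 3.4·0.5.

0.5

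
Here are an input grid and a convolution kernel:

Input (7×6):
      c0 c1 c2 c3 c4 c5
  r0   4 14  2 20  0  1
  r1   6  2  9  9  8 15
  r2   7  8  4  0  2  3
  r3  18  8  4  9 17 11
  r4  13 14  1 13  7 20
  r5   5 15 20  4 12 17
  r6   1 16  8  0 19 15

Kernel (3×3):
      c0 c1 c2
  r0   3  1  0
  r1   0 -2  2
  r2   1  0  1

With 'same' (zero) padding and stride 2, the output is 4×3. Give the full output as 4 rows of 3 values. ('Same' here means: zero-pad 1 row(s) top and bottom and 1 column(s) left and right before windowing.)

22 47 26
16 24 57
35 71 91
35 49 16

Output[0,0]: The receptive field on the zero-padded input at this output position is [0 0 0 / 0 4 14 / 0 6 2]. Elementwise product with the kernel and sum: 0·3 + 0·1 + 4·-2 + 14·2 + 0·1 + 2·1.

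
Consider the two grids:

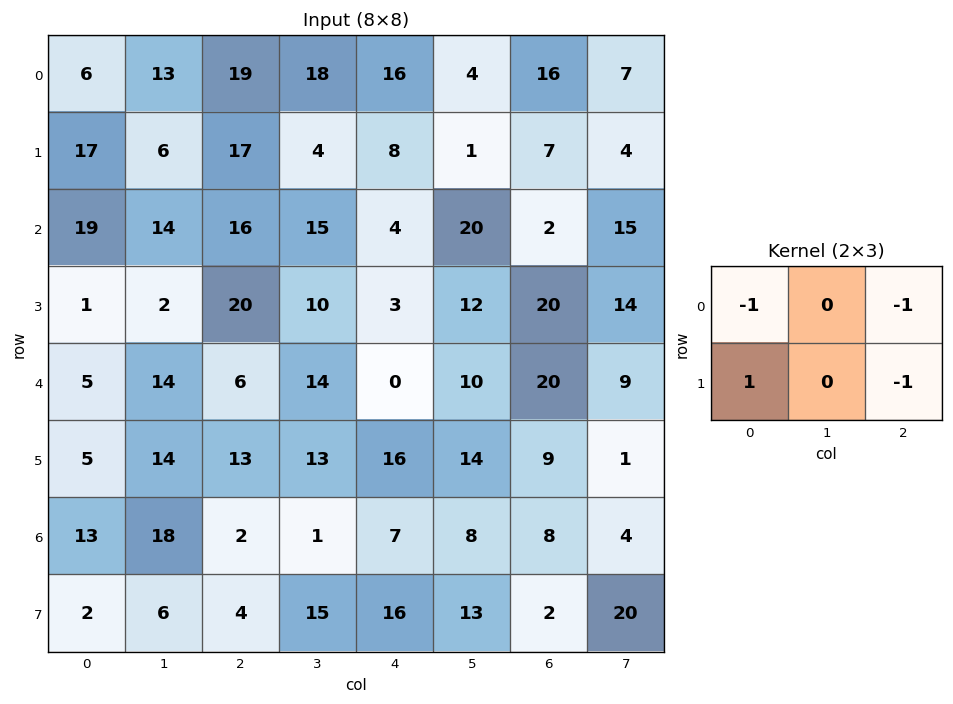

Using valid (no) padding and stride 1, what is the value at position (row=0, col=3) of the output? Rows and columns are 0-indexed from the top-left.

The receptive field on the input at this output position is [18 16 4 / 4 8 1]. Elementwise product with the kernel and sum: 18·-1 + 4·-1 + 4·1 + 1·-1.

-19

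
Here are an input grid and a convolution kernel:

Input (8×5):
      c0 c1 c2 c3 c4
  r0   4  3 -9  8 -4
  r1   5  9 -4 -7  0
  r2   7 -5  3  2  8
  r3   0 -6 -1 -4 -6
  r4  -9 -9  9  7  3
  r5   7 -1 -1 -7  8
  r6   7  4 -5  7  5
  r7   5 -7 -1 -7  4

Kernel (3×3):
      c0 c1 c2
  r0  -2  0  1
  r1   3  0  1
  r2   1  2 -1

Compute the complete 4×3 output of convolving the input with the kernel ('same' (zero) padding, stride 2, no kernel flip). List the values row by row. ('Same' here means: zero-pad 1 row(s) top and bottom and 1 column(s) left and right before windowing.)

Output[0,0]: The receptive field on the zero-padded input at this output position is [0 0 0 / 0 4 3 / 0 5 9]. Elementwise product with the kernel and sum: 0·-2 + 0·1 + 0·3 + 3·1 + 0·1 + 5·2 + 9·-1.

4 25 17
10 -42 4
0 -8 38
20 12 36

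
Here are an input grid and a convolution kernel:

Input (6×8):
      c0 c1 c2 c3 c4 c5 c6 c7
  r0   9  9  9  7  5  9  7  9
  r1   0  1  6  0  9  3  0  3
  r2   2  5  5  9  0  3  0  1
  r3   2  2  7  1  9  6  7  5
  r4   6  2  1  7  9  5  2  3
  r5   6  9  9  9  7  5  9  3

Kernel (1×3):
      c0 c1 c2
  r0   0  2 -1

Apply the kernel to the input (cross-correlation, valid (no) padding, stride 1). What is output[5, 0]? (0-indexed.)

The receptive field on the input at this output position is [6 9 9]. Elementwise product with the kernel and sum: 9·2 + 9·-1.

9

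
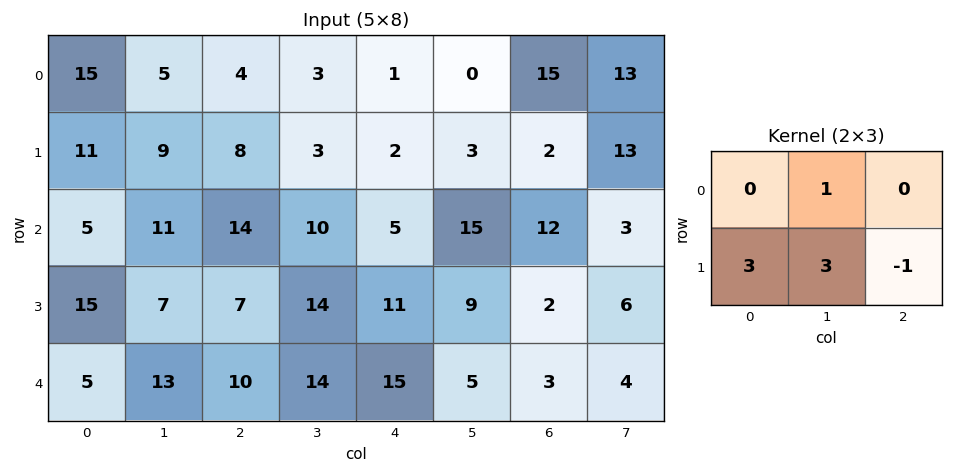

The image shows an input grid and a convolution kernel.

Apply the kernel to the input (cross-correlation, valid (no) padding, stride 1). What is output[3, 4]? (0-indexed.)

66

The receptive field on the input at this output position is [11 9 2 / 15 5 3]. Elementwise product with the kernel and sum: 9·1 + 15·3 + 5·3 + 3·-1.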